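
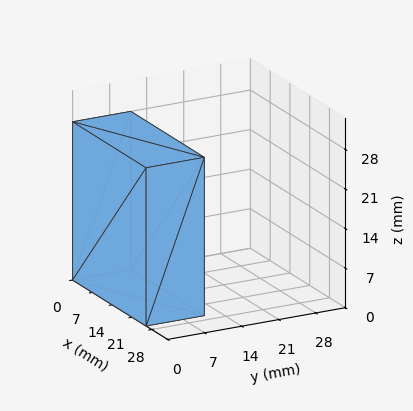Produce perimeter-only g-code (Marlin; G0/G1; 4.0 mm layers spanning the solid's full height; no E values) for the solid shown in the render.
Reading the render: the shape is a rectangular box, roughly 26 × 11 mm footprint and 28 mm tall (dimensions read to the nearest mm from the axis ticks). For the g-code, the solid's height is divided into equal slices at the stated Δz and each level perimeter traced with G1 moves after a G0 lift.

; perimeter-only toolpath
G21 ; units = mm
G90 ; absolute positioning
G28 ; home
; layer 1
G0 Z4.0
G0 X0.0 Y0.0
G1 X26.0 Y0.0
G1 X26.0 Y11.0
G1 X0.0 Y11.0
G1 X0.0 Y0.0
; layer 2
G0 Z8.0
G0 X0.0 Y0.0
G1 X26.0 Y0.0
G1 X26.0 Y11.0
G1 X0.0 Y11.0
G1 X0.0 Y0.0
; layer 3
G0 Z12.0
G0 X0.0 Y0.0
G1 X26.0 Y0.0
G1 X26.0 Y11.0
G1 X0.0 Y11.0
G1 X0.0 Y0.0
; layer 4
G0 Z16.0
G0 X0.0 Y0.0
G1 X26.0 Y0.0
G1 X26.0 Y11.0
G1 X0.0 Y11.0
G1 X0.0 Y0.0
; layer 5
G0 Z20.0
G0 X0.0 Y0.0
G1 X26.0 Y0.0
G1 X26.0 Y11.0
G1 X0.0 Y11.0
G1 X0.0 Y0.0
; layer 6
G0 Z24.0
G0 X0.0 Y0.0
G1 X26.0 Y0.0
G1 X26.0 Y11.0
G1 X0.0 Y11.0
G1 X0.0 Y0.0
; layer 7
G0 Z28.0
G0 X0.0 Y0.0
G1 X26.0 Y0.0
G1 X26.0 Y11.0
G1 X0.0 Y11.0
G1 X0.0 Y0.0
M2 ; end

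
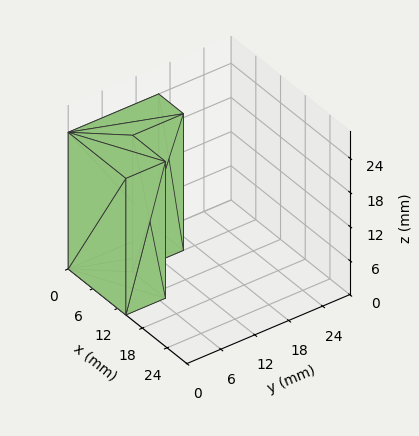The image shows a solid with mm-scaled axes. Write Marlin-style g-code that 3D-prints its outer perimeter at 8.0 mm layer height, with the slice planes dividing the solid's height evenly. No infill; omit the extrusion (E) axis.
Reading the render: the shape is an L-shaped prism: outer 14 × 16 mm, arm thicknesses ≈ 7 mm (horizontal) and 6 mm (vertical), extruded 24 mm in z (dimensions read to the nearest mm from the axis ticks). For the g-code, the solid's height is divided into equal slices at the stated Δz and each level perimeter traced with G1 moves after a G0 lift.

; perimeter-only toolpath
G21 ; units = mm
G90 ; absolute positioning
G28 ; home
; layer 1
G0 Z8.0
G0 X0.0 Y0.0
G1 X14.0 Y0.0
G1 X14.0 Y7.0
G1 X6.0 Y7.0
G1 X6.0 Y16.0
G1 X0.0 Y16.0
G1 X0.0 Y0.0
; layer 2
G0 Z16.0
G0 X0.0 Y0.0
G1 X14.0 Y0.0
G1 X14.0 Y7.0
G1 X6.0 Y7.0
G1 X6.0 Y16.0
G1 X0.0 Y16.0
G1 X0.0 Y0.0
; layer 3
G0 Z24.0
G0 X0.0 Y0.0
G1 X14.0 Y0.0
G1 X14.0 Y7.0
G1 X6.0 Y7.0
G1 X6.0 Y16.0
G1 X0.0 Y16.0
G1 X0.0 Y0.0
M2 ; end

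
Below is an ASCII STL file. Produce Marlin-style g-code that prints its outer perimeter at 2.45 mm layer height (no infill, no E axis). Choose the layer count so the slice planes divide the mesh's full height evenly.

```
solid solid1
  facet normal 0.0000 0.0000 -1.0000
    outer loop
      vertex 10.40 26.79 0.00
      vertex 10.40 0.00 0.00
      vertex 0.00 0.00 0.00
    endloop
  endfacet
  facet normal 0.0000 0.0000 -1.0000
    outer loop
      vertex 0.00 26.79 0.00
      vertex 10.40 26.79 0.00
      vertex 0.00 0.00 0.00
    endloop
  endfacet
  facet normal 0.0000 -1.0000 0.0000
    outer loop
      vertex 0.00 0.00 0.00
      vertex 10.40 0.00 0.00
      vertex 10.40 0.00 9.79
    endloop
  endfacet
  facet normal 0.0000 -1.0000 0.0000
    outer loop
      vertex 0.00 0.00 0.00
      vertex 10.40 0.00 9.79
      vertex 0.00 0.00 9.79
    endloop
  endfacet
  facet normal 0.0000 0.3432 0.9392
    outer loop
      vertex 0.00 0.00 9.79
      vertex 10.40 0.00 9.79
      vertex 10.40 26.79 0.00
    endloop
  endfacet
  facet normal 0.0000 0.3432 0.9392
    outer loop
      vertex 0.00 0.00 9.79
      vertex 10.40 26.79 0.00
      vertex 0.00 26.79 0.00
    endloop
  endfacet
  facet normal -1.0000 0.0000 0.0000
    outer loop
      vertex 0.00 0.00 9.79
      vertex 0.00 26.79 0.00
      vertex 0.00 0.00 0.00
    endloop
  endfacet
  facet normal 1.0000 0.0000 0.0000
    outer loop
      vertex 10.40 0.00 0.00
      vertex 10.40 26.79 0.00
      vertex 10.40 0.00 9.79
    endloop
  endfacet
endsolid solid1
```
; perimeter-only toolpath
G21 ; units = mm
G90 ; absolute positioning
G28 ; home
; layer 1
G0 Z2.45
G0 X0.00 Y0.00
G1 X10.40 Y0.00
G1 X10.40 Y20.09
G1 X0.00 Y20.09
G1 X0.00 Y0.00
; layer 2
G0 Z4.89
G0 X0.00 Y0.00
G1 X10.40 Y0.00
G1 X10.40 Y13.39
G1 X0.00 Y13.39
G1 X0.00 Y0.00
; layer 3
G0 Z7.34
G0 X0.00 Y0.00
G1 X10.40 Y0.00
G1 X10.40 Y6.70
G1 X0.00 Y6.70
G1 X0.00 Y0.00
M2 ; end

The solid is a wedge (ramp): 10.4 × 26.8 mm base, rising to 9.79 mm along the y=0 edge and sloping linearly to z=0 at y=26.8. Slicing at Δz = 2.45 mm — 4 equal slices spanning the solid's height, so layer i sits at z = i·h/4 — gives 3 non-empty perimeters. Each is a 4-segment closed polygon; G0 lifts to the layer z and rapids to the start vertex, then G1 traces the edges. The cross-section shrinks linearly with z (the slice at the apex is degenerate and omitted).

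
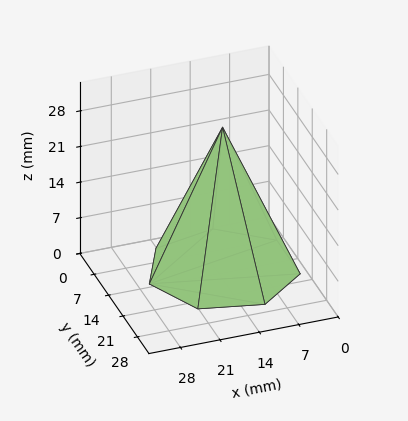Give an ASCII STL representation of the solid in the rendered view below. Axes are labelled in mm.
Reading the render: the shape is a regular 7-sided pyramid, base circumscribed radius ≈ 13 mm, apex at z ≈ 28 mm (dimensions read to the nearest mm from the axis ticks). For the STL, each face is triangulated and given an outward normal.

solid part
  facet normal 0.0000 0.0000 -1.0000
    outer loop
      vertex 10.107 25.674 0.000
      vertex 21.105 23.164 0.000
      vertex 26.000 13.000 0.000
    endloop
  endfacet
  facet normal 0.0000 0.0000 -1.0000
    outer loop
      vertex 1.287 18.640 0.000
      vertex 10.107 25.674 0.000
      vertex 26.000 13.000 0.000
    endloop
  endfacet
  facet normal 0.0000 0.0000 -1.0000
    outer loop
      vertex 1.287 7.360 0.000
      vertex 1.287 18.640 0.000
      vertex 26.000 13.000 0.000
    endloop
  endfacet
  facet normal 0.0000 0.0000 -1.0000
    outer loop
      vertex 10.107 0.326 0.000
      vertex 1.287 7.360 0.000
      vertex 26.000 13.000 0.000
    endloop
  endfacet
  facet normal 0.0000 0.0000 -1.0000
    outer loop
      vertex 21.105 2.836 0.000
      vertex 10.107 0.326 0.000
      vertex 26.000 13.000 0.000
    endloop
  endfacet
  facet normal 0.8312 0.4003 0.3859
    outer loop
      vertex 26.000 13.000 0.000
      vertex 21.105 23.164 0.000
      vertex 13.000 13.000 28.000
    endloop
  endfacet
  facet normal 0.2053 0.8994 0.3859
    outer loop
      vertex 21.105 23.164 0.000
      vertex 10.107 25.674 0.000
      vertex 13.000 13.000 28.000
    endloop
  endfacet
  facet normal -0.5752 0.7213 0.3859
    outer loop
      vertex 10.107 25.674 0.000
      vertex 1.287 18.640 0.000
      vertex 13.000 13.000 28.000
    endloop
  endfacet
  facet normal -0.9225 0.0000 0.3859
    outer loop
      vertex 1.287 18.640 0.000
      vertex 1.287 7.360 0.000
      vertex 13.000 13.000 28.000
    endloop
  endfacet
  facet normal -0.5752 -0.7213 0.3859
    outer loop
      vertex 1.287 7.360 0.000
      vertex 10.107 0.326 0.000
      vertex 13.000 13.000 28.000
    endloop
  endfacet
  facet normal 0.2053 -0.8994 0.3859
    outer loop
      vertex 10.107 0.326 0.000
      vertex 21.105 2.836 0.000
      vertex 13.000 13.000 28.000
    endloop
  endfacet
  facet normal 0.8312 -0.4003 0.3859
    outer loop
      vertex 21.105 2.836 0.000
      vertex 26.000 13.000 0.000
      vertex 13.000 13.000 28.000
    endloop
  endfacet
endsolid part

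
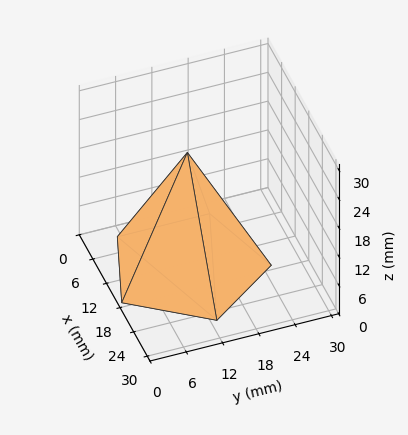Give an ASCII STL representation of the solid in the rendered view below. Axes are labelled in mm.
Reading the render: the shape is a regular 5-sided pyramid, base circumscribed radius ≈ 13 mm, apex at z ≈ 24 mm (dimensions read to the nearest mm from the axis ticks). For the STL, each face is triangulated and given an outward normal.

solid part
  facet normal 0.0000 0.0000 -1.0000
    outer loop
      vertex 2.48 20.64 0.00
      vertex 17.02 25.36 0.00
      vertex 26.00 13.00 0.00
    endloop
  endfacet
  facet normal 0.0000 0.0000 -1.0000
    outer loop
      vertex 2.48 5.36 0.00
      vertex 2.48 20.64 0.00
      vertex 26.00 13.00 0.00
    endloop
  endfacet
  facet normal 0.0000 0.0000 -1.0000
    outer loop
      vertex 17.02 0.64 0.00
      vertex 2.48 5.36 0.00
      vertex 26.00 13.00 0.00
    endloop
  endfacet
  facet normal 0.7410 0.5384 0.4014
    outer loop
      vertex 26.00 13.00 0.00
      vertex 17.02 25.36 0.00
      vertex 13.00 13.00 24.00
    endloop
  endfacet
  facet normal -0.2828 0.8712 0.4013
    outer loop
      vertex 17.02 25.36 0.00
      vertex 2.48 20.64 0.00
      vertex 13.00 13.00 24.00
    endloop
  endfacet
  facet normal -0.9159 0.0000 0.4015
    outer loop
      vertex 2.48 20.64 0.00
      vertex 2.48 5.36 0.00
      vertex 13.00 13.00 24.00
    endloop
  endfacet
  facet normal -0.2828 -0.8712 0.4013
    outer loop
      vertex 2.48 5.36 0.00
      vertex 17.02 0.64 0.00
      vertex 13.00 13.00 24.00
    endloop
  endfacet
  facet normal 0.7410 -0.5384 0.4014
    outer loop
      vertex 17.02 0.64 0.00
      vertex 26.00 13.00 0.00
      vertex 13.00 13.00 24.00
    endloop
  endfacet
endsolid part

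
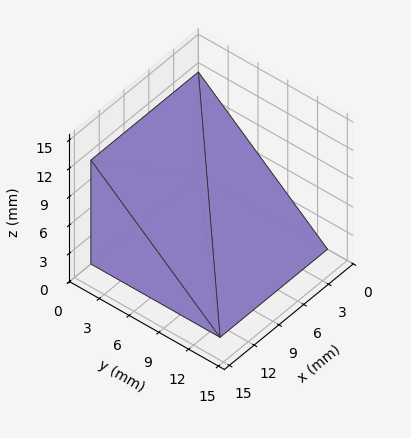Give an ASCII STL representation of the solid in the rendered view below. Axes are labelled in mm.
Reading the render: the shape is a wedge (ramp): 13 × 13 mm base, rising to 11 mm along the y=0 edge and sloping linearly to z=0 at y=13 (dimensions read to the nearest mm from the axis ticks). For the STL, each face is triangulated and given an outward normal.

solid part
  facet normal 0.0000 0.0000 -1.0000
    outer loop
      vertex 13.000 13.000 0.000
      vertex 13.000 0.000 0.000
      vertex 0.000 0.000 0.000
    endloop
  endfacet
  facet normal 0.0000 0.0000 -1.0000
    outer loop
      vertex 0.000 13.000 0.000
      vertex 13.000 13.000 0.000
      vertex 0.000 0.000 0.000
    endloop
  endfacet
  facet normal 0.0000 -1.0000 0.0000
    outer loop
      vertex 0.000 0.000 0.000
      vertex 13.000 0.000 0.000
      vertex 13.000 0.000 11.000
    endloop
  endfacet
  facet normal 0.0000 -1.0000 0.0000
    outer loop
      vertex 0.000 0.000 0.000
      vertex 13.000 0.000 11.000
      vertex 0.000 0.000 11.000
    endloop
  endfacet
  facet normal 0.0000 0.6459 0.7634
    outer loop
      vertex 0.000 0.000 11.000
      vertex 13.000 0.000 11.000
      vertex 13.000 13.000 0.000
    endloop
  endfacet
  facet normal 0.0000 0.6459 0.7634
    outer loop
      vertex 0.000 0.000 11.000
      vertex 13.000 13.000 0.000
      vertex 0.000 13.000 0.000
    endloop
  endfacet
  facet normal -1.0000 0.0000 0.0000
    outer loop
      vertex 0.000 0.000 11.000
      vertex 0.000 13.000 0.000
      vertex 0.000 0.000 0.000
    endloop
  endfacet
  facet normal 1.0000 0.0000 0.0000
    outer loop
      vertex 13.000 0.000 0.000
      vertex 13.000 13.000 0.000
      vertex 13.000 0.000 11.000
    endloop
  endfacet
endsolid part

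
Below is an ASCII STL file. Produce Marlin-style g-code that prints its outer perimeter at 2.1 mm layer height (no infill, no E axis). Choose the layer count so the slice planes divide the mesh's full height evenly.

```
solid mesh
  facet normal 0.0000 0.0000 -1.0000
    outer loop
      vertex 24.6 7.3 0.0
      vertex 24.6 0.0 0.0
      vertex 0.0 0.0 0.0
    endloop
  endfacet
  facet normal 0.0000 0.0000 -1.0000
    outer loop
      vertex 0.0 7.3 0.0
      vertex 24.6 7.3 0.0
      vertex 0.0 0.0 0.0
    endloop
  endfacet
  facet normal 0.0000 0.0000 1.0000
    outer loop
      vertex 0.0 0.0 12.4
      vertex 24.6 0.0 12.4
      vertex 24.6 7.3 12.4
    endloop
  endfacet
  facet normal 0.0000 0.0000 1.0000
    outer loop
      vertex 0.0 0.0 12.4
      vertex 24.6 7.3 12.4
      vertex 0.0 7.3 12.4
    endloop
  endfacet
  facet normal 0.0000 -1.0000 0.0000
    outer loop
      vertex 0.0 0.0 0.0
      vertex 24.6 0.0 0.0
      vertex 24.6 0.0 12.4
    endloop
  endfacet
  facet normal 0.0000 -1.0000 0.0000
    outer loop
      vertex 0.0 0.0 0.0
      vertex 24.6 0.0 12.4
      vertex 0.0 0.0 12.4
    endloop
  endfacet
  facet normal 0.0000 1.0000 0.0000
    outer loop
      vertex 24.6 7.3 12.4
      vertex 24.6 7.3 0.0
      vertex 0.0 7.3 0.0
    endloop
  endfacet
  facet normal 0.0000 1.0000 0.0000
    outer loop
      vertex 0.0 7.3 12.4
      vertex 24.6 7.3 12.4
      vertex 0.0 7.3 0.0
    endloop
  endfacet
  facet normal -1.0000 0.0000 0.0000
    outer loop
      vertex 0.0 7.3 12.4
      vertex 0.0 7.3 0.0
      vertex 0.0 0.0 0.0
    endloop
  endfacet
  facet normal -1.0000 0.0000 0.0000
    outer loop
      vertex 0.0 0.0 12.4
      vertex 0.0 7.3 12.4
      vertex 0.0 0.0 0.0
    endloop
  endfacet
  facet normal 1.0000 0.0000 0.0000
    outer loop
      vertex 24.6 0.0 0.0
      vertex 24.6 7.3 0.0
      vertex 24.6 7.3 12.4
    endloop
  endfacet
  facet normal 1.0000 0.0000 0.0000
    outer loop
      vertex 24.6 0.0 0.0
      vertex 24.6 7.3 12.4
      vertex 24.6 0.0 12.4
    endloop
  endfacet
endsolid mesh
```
; perimeter-only toolpath
G21 ; units = mm
G90 ; absolute positioning
G28 ; home
; layer 1
G0 Z2.1
G0 X0.0 Y0.0
G1 X24.6 Y0.0
G1 X24.6 Y7.3
G1 X0.0 Y7.3
G1 X0.0 Y0.0
; layer 2
G0 Z4.1
G0 X0.0 Y0.0
G1 X24.6 Y0.0
G1 X24.6 Y7.3
G1 X0.0 Y7.3
G1 X0.0 Y0.0
; layer 3
G0 Z6.2
G0 X0.0 Y0.0
G1 X24.6 Y0.0
G1 X24.6 Y7.3
G1 X0.0 Y7.3
G1 X0.0 Y0.0
; layer 4
G0 Z8.3
G0 X0.0 Y0.0
G1 X24.6 Y0.0
G1 X24.6 Y7.3
G1 X0.0 Y7.3
G1 X0.0 Y0.0
; layer 5
G0 Z10.3
G0 X0.0 Y0.0
G1 X24.6 Y0.0
G1 X24.6 Y7.3
G1 X0.0 Y7.3
G1 X0.0 Y0.0
; layer 6
G0 Z12.4
G0 X0.0 Y0.0
G1 X24.6 Y0.0
G1 X24.6 Y7.3
G1 X0.0 Y7.3
G1 X0.0 Y0.0
M2 ; end

The solid is a rectangular box, roughly 24.6 × 7.3 mm footprint and 12.4 mm tall. Slicing at Δz = 2.1 mm — 6 equal slices spanning the solid's height, so layer i sits at z = i·h/6 — gives 6 non-empty perimeters. Each is a 4-segment closed polygon; G0 lifts to the layer z and rapids to the start vertex, then G1 traces the edges.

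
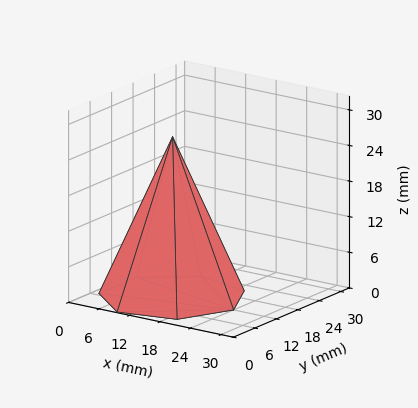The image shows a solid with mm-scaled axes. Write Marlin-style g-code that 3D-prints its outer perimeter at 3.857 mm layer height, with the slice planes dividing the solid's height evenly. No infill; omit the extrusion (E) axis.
Reading the render: the shape is a regular 7-sided pyramid, base circumscribed radius ≈ 12 mm, apex at z ≈ 27 mm (dimensions read to the nearest mm from the axis ticks). For the g-code, the solid's height is divided into equal slices at the stated Δz and each level perimeter traced with G1 moves after a G0 lift.

; perimeter-only toolpath
G21 ; units = mm
G90 ; absolute positioning
G28 ; home
; layer 1
G0 Z3.857
G0 X22.286 Y12.000
G1 X18.413 Y20.042
G1 X9.711 Y22.028
G1 X2.733 Y16.463
G1 X2.733 Y7.537
G1 X9.711 Y1.972
G1 X18.413 Y3.958
G1 X22.286 Y12.000
; layer 2
G0 Z7.714
G0 X20.571 Y12.000
G1 X17.344 Y18.701
G1 X10.093 Y20.356
G1 X4.277 Y15.719
G1 X4.277 Y8.281
G1 X10.093 Y3.644
G1 X17.344 Y5.299
G1 X20.571 Y12.000
; layer 3
G0 Z11.571
G0 X18.857 Y12.000
G1 X16.275 Y17.361
G1 X10.474 Y18.685
G1 X5.822 Y14.975
G1 X5.822 Y9.025
G1 X10.474 Y5.315
G1 X16.275 Y6.639
G1 X18.857 Y12.000
; layer 4
G0 Z15.429
G0 X17.143 Y12.000
G1 X15.207 Y16.021
G1 X10.856 Y17.014
G1 X7.366 Y14.232
G1 X7.366 Y9.768
G1 X10.856 Y6.986
G1 X15.207 Y7.979
G1 X17.143 Y12.000
; layer 5
G0 Z19.286
G0 X15.429 Y12.000
G1 X14.138 Y14.681
G1 X11.237 Y15.343
G1 X8.911 Y13.488
G1 X8.911 Y10.512
G1 X11.237 Y8.657
G1 X14.138 Y9.319
G1 X15.429 Y12.000
; layer 6
G0 Z23.143
G0 X13.714 Y12.000
G1 X13.069 Y13.340
G1 X11.619 Y13.671
G1 X10.455 Y12.744
G1 X10.455 Y11.256
G1 X11.619 Y10.329
G1 X13.069 Y10.660
G1 X13.714 Y12.000
M2 ; end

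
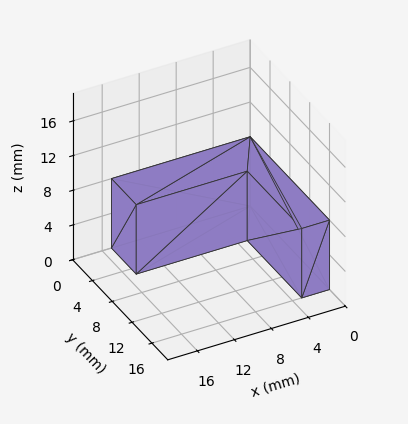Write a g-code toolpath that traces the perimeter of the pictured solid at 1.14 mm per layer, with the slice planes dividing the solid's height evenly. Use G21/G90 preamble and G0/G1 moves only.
Reading the render: the shape is an L-shaped prism: outer 15 × 16 mm, arm thicknesses ≈ 5 mm (horizontal) and 3 mm (vertical), extruded 8 mm in z (dimensions read to the nearest mm from the axis ticks). For the g-code, the solid's height is divided into equal slices at the stated Δz and each level perimeter traced with G1 moves after a G0 lift.

; perimeter-only toolpath
G21 ; units = mm
G90 ; absolute positioning
G28 ; home
; layer 1
G0 Z1.14
G0 X0.00 Y0.00
G1 X15.00 Y0.00
G1 X15.00 Y5.00
G1 X3.00 Y5.00
G1 X3.00 Y16.00
G1 X0.00 Y16.00
G1 X0.00 Y0.00
; layer 2
G0 Z2.29
G0 X0.00 Y0.00
G1 X15.00 Y0.00
G1 X15.00 Y5.00
G1 X3.00 Y5.00
G1 X3.00 Y16.00
G1 X0.00 Y16.00
G1 X0.00 Y0.00
; layer 3
G0 Z3.43
G0 X0.00 Y0.00
G1 X15.00 Y0.00
G1 X15.00 Y5.00
G1 X3.00 Y5.00
G1 X3.00 Y16.00
G1 X0.00 Y16.00
G1 X0.00 Y0.00
; layer 4
G0 Z4.57
G0 X0.00 Y0.00
G1 X15.00 Y0.00
G1 X15.00 Y5.00
G1 X3.00 Y5.00
G1 X3.00 Y16.00
G1 X0.00 Y16.00
G1 X0.00 Y0.00
; layer 5
G0 Z5.71
G0 X0.00 Y0.00
G1 X15.00 Y0.00
G1 X15.00 Y5.00
G1 X3.00 Y5.00
G1 X3.00 Y16.00
G1 X0.00 Y16.00
G1 X0.00 Y0.00
; layer 6
G0 Z6.86
G0 X0.00 Y0.00
G1 X15.00 Y0.00
G1 X15.00 Y5.00
G1 X3.00 Y5.00
G1 X3.00 Y16.00
G1 X0.00 Y16.00
G1 X0.00 Y0.00
; layer 7
G0 Z8.00
G0 X0.00 Y0.00
G1 X15.00 Y0.00
G1 X15.00 Y5.00
G1 X3.00 Y5.00
G1 X3.00 Y16.00
G1 X0.00 Y16.00
G1 X0.00 Y0.00
M2 ; end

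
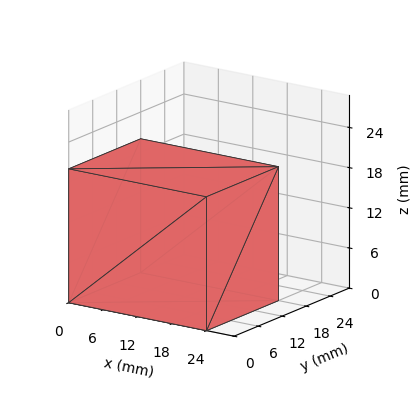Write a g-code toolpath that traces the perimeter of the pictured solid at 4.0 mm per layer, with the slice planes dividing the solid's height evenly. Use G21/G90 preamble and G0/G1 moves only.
Reading the render: the shape is a rectangular box, roughly 24 × 18 mm footprint and 20 mm tall (dimensions read to the nearest mm from the axis ticks). For the g-code, the solid's height is divided into equal slices at the stated Δz and each level perimeter traced with G1 moves after a G0 lift.

; perimeter-only toolpath
G21 ; units = mm
G90 ; absolute positioning
G28 ; home
; layer 1
G0 Z4.0
G0 X0.0 Y0.0
G1 X24.0 Y0.0
G1 X24.0 Y18.0
G1 X0.0 Y18.0
G1 X0.0 Y0.0
; layer 2
G0 Z8.0
G0 X0.0 Y0.0
G1 X24.0 Y0.0
G1 X24.0 Y18.0
G1 X0.0 Y18.0
G1 X0.0 Y0.0
; layer 3
G0 Z12.0
G0 X0.0 Y0.0
G1 X24.0 Y0.0
G1 X24.0 Y18.0
G1 X0.0 Y18.0
G1 X0.0 Y0.0
; layer 4
G0 Z16.0
G0 X0.0 Y0.0
G1 X24.0 Y0.0
G1 X24.0 Y18.0
G1 X0.0 Y18.0
G1 X0.0 Y0.0
; layer 5
G0 Z20.0
G0 X0.0 Y0.0
G1 X24.0 Y0.0
G1 X24.0 Y18.0
G1 X0.0 Y18.0
G1 X0.0 Y0.0
M2 ; end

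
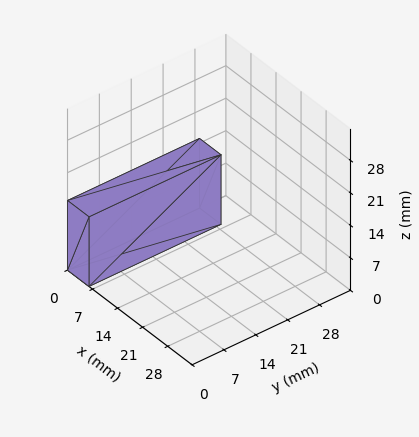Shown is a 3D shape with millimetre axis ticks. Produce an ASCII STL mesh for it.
Reading the render: the shape is a rectangular box, roughly 6 × 29 mm footprint and 15 mm tall (dimensions read to the nearest mm from the axis ticks). For the STL, each face is triangulated and given an outward normal.

solid part
  facet normal 0.0000 0.0000 -1.0000
    outer loop
      vertex 6.0 29.0 0.0
      vertex 6.0 0.0 0.0
      vertex 0.0 0.0 0.0
    endloop
  endfacet
  facet normal 0.0000 0.0000 -1.0000
    outer loop
      vertex 0.0 29.0 0.0
      vertex 6.0 29.0 0.0
      vertex 0.0 0.0 0.0
    endloop
  endfacet
  facet normal 0.0000 0.0000 1.0000
    outer loop
      vertex 0.0 0.0 15.0
      vertex 6.0 0.0 15.0
      vertex 6.0 29.0 15.0
    endloop
  endfacet
  facet normal 0.0000 0.0000 1.0000
    outer loop
      vertex 0.0 0.0 15.0
      vertex 6.0 29.0 15.0
      vertex 0.0 29.0 15.0
    endloop
  endfacet
  facet normal 0.0000 -1.0000 0.0000
    outer loop
      vertex 0.0 0.0 0.0
      vertex 6.0 0.0 0.0
      vertex 6.0 0.0 15.0
    endloop
  endfacet
  facet normal 0.0000 -1.0000 0.0000
    outer loop
      vertex 0.0 0.0 0.0
      vertex 6.0 0.0 15.0
      vertex 0.0 0.0 15.0
    endloop
  endfacet
  facet normal 0.0000 1.0000 0.0000
    outer loop
      vertex 6.0 29.0 15.0
      vertex 6.0 29.0 0.0
      vertex 0.0 29.0 0.0
    endloop
  endfacet
  facet normal 0.0000 1.0000 0.0000
    outer loop
      vertex 0.0 29.0 15.0
      vertex 6.0 29.0 15.0
      vertex 0.0 29.0 0.0
    endloop
  endfacet
  facet normal -1.0000 0.0000 0.0000
    outer loop
      vertex 0.0 29.0 15.0
      vertex 0.0 29.0 0.0
      vertex 0.0 0.0 0.0
    endloop
  endfacet
  facet normal -1.0000 0.0000 0.0000
    outer loop
      vertex 0.0 0.0 15.0
      vertex 0.0 29.0 15.0
      vertex 0.0 0.0 0.0
    endloop
  endfacet
  facet normal 1.0000 0.0000 0.0000
    outer loop
      vertex 6.0 0.0 0.0
      vertex 6.0 29.0 0.0
      vertex 6.0 29.0 15.0
    endloop
  endfacet
  facet normal 1.0000 0.0000 0.0000
    outer loop
      vertex 6.0 0.0 0.0
      vertex 6.0 29.0 15.0
      vertex 6.0 0.0 15.0
    endloop
  endfacet
endsolid part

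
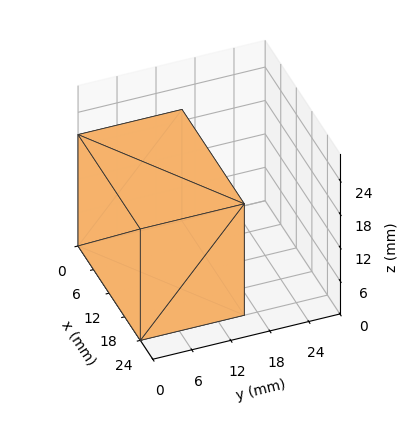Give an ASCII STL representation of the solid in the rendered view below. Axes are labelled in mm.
Reading the render: the shape is a rectangular box, roughly 24 × 16 mm footprint and 20 mm tall (dimensions read to the nearest mm from the axis ticks). For the STL, each face is triangulated and given an outward normal.

solid part
  facet normal 0.0000 0.0000 -1.0000
    outer loop
      vertex 24.00 16.00 0.00
      vertex 24.00 0.00 0.00
      vertex 0.00 0.00 0.00
    endloop
  endfacet
  facet normal 0.0000 0.0000 -1.0000
    outer loop
      vertex 0.00 16.00 0.00
      vertex 24.00 16.00 0.00
      vertex 0.00 0.00 0.00
    endloop
  endfacet
  facet normal 0.0000 0.0000 1.0000
    outer loop
      vertex 0.00 0.00 20.00
      vertex 24.00 0.00 20.00
      vertex 24.00 16.00 20.00
    endloop
  endfacet
  facet normal 0.0000 0.0000 1.0000
    outer loop
      vertex 0.00 0.00 20.00
      vertex 24.00 16.00 20.00
      vertex 0.00 16.00 20.00
    endloop
  endfacet
  facet normal 0.0000 -1.0000 0.0000
    outer loop
      vertex 0.00 0.00 0.00
      vertex 24.00 0.00 0.00
      vertex 24.00 0.00 20.00
    endloop
  endfacet
  facet normal 0.0000 -1.0000 0.0000
    outer loop
      vertex 0.00 0.00 0.00
      vertex 24.00 0.00 20.00
      vertex 0.00 0.00 20.00
    endloop
  endfacet
  facet normal 0.0000 1.0000 0.0000
    outer loop
      vertex 24.00 16.00 20.00
      vertex 24.00 16.00 0.00
      vertex 0.00 16.00 0.00
    endloop
  endfacet
  facet normal 0.0000 1.0000 0.0000
    outer loop
      vertex 0.00 16.00 20.00
      vertex 24.00 16.00 20.00
      vertex 0.00 16.00 0.00
    endloop
  endfacet
  facet normal -1.0000 0.0000 0.0000
    outer loop
      vertex 0.00 16.00 20.00
      vertex 0.00 16.00 0.00
      vertex 0.00 0.00 0.00
    endloop
  endfacet
  facet normal -1.0000 0.0000 0.0000
    outer loop
      vertex 0.00 0.00 20.00
      vertex 0.00 16.00 20.00
      vertex 0.00 0.00 0.00
    endloop
  endfacet
  facet normal 1.0000 0.0000 0.0000
    outer loop
      vertex 24.00 0.00 0.00
      vertex 24.00 16.00 0.00
      vertex 24.00 16.00 20.00
    endloop
  endfacet
  facet normal 1.0000 0.0000 0.0000
    outer loop
      vertex 24.00 0.00 0.00
      vertex 24.00 16.00 20.00
      vertex 24.00 0.00 20.00
    endloop
  endfacet
endsolid part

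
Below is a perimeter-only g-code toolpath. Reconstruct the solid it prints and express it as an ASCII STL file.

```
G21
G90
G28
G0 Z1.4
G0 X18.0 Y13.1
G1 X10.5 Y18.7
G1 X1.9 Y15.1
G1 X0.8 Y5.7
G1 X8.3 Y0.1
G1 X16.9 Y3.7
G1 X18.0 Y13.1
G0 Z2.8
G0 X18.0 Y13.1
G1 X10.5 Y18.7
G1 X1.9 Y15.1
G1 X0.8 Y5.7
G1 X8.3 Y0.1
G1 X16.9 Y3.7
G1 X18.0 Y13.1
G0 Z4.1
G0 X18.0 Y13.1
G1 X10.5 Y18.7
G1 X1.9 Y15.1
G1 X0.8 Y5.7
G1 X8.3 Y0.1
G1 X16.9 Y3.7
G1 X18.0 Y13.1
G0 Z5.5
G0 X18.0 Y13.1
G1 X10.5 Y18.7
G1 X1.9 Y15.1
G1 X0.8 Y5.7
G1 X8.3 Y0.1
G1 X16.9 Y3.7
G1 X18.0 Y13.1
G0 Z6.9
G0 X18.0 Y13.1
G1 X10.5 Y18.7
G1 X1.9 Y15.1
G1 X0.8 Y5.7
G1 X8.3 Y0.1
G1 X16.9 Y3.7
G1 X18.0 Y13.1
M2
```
solid part
  facet normal 0.0000 0.0000 -1.0000
    outer loop
      vertex 1.9 15.1 0.0
      vertex 10.5 18.7 0.0
      vertex 18.0 13.1 0.0
    endloop
  endfacet
  facet normal 0.0000 0.0000 -1.0000
    outer loop
      vertex 0.8 5.7 0.0
      vertex 1.9 15.1 0.0
      vertex 18.0 13.1 0.0
    endloop
  endfacet
  facet normal 0.0000 0.0000 -1.0000
    outer loop
      vertex 8.3 0.1 0.0
      vertex 0.8 5.7 0.0
      vertex 18.0 13.1 0.0
    endloop
  endfacet
  facet normal 0.0000 0.0000 -1.0000
    outer loop
      vertex 16.9 3.7 0.0
      vertex 8.3 0.1 0.0
      vertex 18.0 13.1 0.0
    endloop
  endfacet
  facet normal 0.0000 0.0000 1.0000
    outer loop
      vertex 18.0 13.1 6.9
      vertex 10.5 18.7 6.9
      vertex 1.9 15.1 6.9
    endloop
  endfacet
  facet normal 0.0000 0.0000 1.0000
    outer loop
      vertex 18.0 13.1 6.9
      vertex 1.9 15.1 6.9
      vertex 0.8 5.7 6.9
    endloop
  endfacet
  facet normal 0.0000 0.0000 1.0000
    outer loop
      vertex 18.0 13.1 6.9
      vertex 0.8 5.7 6.9
      vertex 8.3 0.1 6.9
    endloop
  endfacet
  facet normal 0.0000 0.0000 1.0000
    outer loop
      vertex 18.0 13.1 6.9
      vertex 8.3 0.1 6.9
      vertex 16.9 3.7 6.9
    endloop
  endfacet
  facet normal 0.5983 0.8013 0.0000
    outer loop
      vertex 18.0 13.1 0.0
      vertex 10.5 18.7 0.0
      vertex 10.5 18.7 6.9
    endloop
  endfacet
  facet normal 0.5983 0.8013 0.0000
    outer loop
      vertex 18.0 13.1 0.0
      vertex 10.5 18.7 6.9
      vertex 18.0 13.1 6.9
    endloop
  endfacet
  facet normal -0.3861 0.9224 0.0000
    outer loop
      vertex 10.5 18.7 0.0
      vertex 1.9 15.1 0.0
      vertex 1.9 15.1 6.9
    endloop
  endfacet
  facet normal -0.3861 0.9224 0.0000
    outer loop
      vertex 10.5 18.7 0.0
      vertex 1.9 15.1 6.9
      vertex 10.5 18.7 6.9
    endloop
  endfacet
  facet normal -0.9932 0.1162 0.0000
    outer loop
      vertex 1.9 15.1 0.0
      vertex 0.8 5.7 0.0
      vertex 0.8 5.7 6.9
    endloop
  endfacet
  facet normal -0.9932 0.1162 0.0000
    outer loop
      vertex 1.9 15.1 0.0
      vertex 0.8 5.7 6.9
      vertex 1.9 15.1 6.9
    endloop
  endfacet
  facet normal -0.5983 -0.8013 0.0000
    outer loop
      vertex 0.8 5.7 0.0
      vertex 8.3 0.1 0.0
      vertex 8.3 0.1 6.9
    endloop
  endfacet
  facet normal -0.5983 -0.8013 0.0000
    outer loop
      vertex 0.8 5.7 0.0
      vertex 8.3 0.1 6.9
      vertex 0.8 5.7 6.9
    endloop
  endfacet
  facet normal 0.3861 -0.9224 0.0000
    outer loop
      vertex 8.3 0.1 0.0
      vertex 16.9 3.7 0.0
      vertex 16.9 3.7 6.9
    endloop
  endfacet
  facet normal 0.3861 -0.9224 0.0000
    outer loop
      vertex 8.3 0.1 0.0
      vertex 16.9 3.7 6.9
      vertex 8.3 0.1 6.9
    endloop
  endfacet
  facet normal 0.9932 -0.1162 0.0000
    outer loop
      vertex 16.9 3.7 0.0
      vertex 18.0 13.1 0.0
      vertex 18.0 13.1 6.9
    endloop
  endfacet
  facet normal 0.9932 -0.1162 0.0000
    outer loop
      vertex 16.9 3.7 0.0
      vertex 18.0 13.1 6.9
      vertex 16.9 3.7 6.9
    endloop
  endfacet
endsolid part

The G0 Z moves step by Δz≈1.4 mm. Every layer's G1 loop is the same polygon, so the solid is a straight extrusion of it from z=0 to z≈6.9. Closing with flat bottom and top caps and triangulating gives 20 facets — a regular 6-sided prism (a cylinder approximated with 6 flat sides), circumscribed radius ≈ 9.4 mm, height ≈ 6.9 mm.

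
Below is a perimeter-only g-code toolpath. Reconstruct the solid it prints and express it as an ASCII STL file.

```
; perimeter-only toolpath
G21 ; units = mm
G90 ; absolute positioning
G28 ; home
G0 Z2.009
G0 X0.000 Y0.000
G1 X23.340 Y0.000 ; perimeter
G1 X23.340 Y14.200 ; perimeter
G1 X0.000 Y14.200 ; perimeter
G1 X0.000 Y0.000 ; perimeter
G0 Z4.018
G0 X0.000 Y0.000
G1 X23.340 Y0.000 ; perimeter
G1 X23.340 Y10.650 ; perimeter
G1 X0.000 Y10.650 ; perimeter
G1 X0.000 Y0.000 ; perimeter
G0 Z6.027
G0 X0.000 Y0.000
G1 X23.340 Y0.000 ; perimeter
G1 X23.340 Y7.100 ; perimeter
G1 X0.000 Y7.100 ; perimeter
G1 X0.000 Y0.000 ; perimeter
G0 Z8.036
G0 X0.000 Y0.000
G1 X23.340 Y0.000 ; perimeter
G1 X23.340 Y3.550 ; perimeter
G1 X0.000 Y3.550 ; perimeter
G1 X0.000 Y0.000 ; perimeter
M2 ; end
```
solid part
  facet normal 0.0000 0.0000 -1.0000
    outer loop
      vertex 23.340 17.750 0.000
      vertex 23.340 0.000 0.000
      vertex 0.000 0.000 0.000
    endloop
  endfacet
  facet normal 0.0000 0.0000 -1.0000
    outer loop
      vertex 0.000 17.750 0.000
      vertex 23.340 17.750 0.000
      vertex 0.000 0.000 0.000
    endloop
  endfacet
  facet normal 0.0000 -1.0000 0.0000
    outer loop
      vertex 0.000 0.000 0.000
      vertex 23.340 0.000 0.000
      vertex 23.340 0.000 10.045
    endloop
  endfacet
  facet normal 0.0000 -1.0000 0.0000
    outer loop
      vertex 0.000 0.000 0.000
      vertex 23.340 0.000 10.045
      vertex 0.000 0.000 10.045
    endloop
  endfacet
  facet normal 0.0000 0.4925 0.8703
    outer loop
      vertex 0.000 0.000 10.045
      vertex 23.340 0.000 10.045
      vertex 23.340 17.750 0.000
    endloop
  endfacet
  facet normal 0.0000 0.4925 0.8703
    outer loop
      vertex 0.000 0.000 10.045
      vertex 23.340 17.750 0.000
      vertex 0.000 17.750 0.000
    endloop
  endfacet
  facet normal -1.0000 0.0000 0.0000
    outer loop
      vertex 0.000 0.000 10.045
      vertex 0.000 17.750 0.000
      vertex 0.000 0.000 0.000
    endloop
  endfacet
  facet normal 1.0000 0.0000 0.0000
    outer loop
      vertex 23.340 0.000 0.000
      vertex 23.340 17.750 0.000
      vertex 23.340 0.000 10.045
    endloop
  endfacet
endsolid part

The G0 Z moves step by Δz≈2.009 mm. The G1 loops shrink linearly with z, so the solid tapers from its base footprint up to z≈10. Closing with a flat bottom cap and the tapered top and triangulating gives 8 facets — a wedge (ramp): 23.3 × 17.8 mm base, rising to 10 mm along the y=0 edge and sloping linearly to z=0 at y=17.8.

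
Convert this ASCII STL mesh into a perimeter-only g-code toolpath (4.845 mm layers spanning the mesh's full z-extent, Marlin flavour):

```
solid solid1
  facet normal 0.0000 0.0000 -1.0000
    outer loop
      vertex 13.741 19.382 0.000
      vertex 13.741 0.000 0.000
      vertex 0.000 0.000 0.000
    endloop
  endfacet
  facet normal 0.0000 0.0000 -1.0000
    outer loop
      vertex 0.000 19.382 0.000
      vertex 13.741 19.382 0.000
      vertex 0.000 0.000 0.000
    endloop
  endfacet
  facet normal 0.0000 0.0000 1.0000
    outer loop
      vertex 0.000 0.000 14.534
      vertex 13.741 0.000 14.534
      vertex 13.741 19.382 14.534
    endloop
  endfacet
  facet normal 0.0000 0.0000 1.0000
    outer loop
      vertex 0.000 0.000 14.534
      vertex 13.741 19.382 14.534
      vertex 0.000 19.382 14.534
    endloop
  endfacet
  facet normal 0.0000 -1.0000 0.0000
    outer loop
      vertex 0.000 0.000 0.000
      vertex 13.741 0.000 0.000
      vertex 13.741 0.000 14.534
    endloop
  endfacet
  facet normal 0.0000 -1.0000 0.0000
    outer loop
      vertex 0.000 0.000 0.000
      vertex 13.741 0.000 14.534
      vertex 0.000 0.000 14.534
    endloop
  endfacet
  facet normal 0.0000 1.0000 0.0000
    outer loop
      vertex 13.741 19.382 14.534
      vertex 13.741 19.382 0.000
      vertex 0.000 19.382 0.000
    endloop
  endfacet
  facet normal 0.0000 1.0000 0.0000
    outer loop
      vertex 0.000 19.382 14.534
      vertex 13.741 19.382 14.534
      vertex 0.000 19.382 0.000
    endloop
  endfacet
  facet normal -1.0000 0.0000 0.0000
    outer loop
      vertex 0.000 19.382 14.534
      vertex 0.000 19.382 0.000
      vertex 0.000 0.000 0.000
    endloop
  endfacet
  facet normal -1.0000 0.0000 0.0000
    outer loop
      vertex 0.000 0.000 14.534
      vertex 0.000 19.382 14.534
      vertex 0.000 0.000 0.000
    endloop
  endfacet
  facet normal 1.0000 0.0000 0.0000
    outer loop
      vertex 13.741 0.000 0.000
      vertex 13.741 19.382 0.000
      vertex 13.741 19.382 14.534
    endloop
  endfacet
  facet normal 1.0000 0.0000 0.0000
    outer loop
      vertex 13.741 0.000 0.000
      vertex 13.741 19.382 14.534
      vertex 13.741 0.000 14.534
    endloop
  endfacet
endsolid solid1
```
; perimeter-only toolpath
G21 ; units = mm
G90 ; absolute positioning
G28 ; home
; layer 1
G0 Z4.845
G0 X0.000 Y0.000
G1 X13.741 Y0.000
G1 X13.741 Y19.382
G1 X0.000 Y19.382
G1 X0.000 Y0.000
; layer 2
G0 Z9.689
G0 X0.000 Y0.000
G1 X13.741 Y0.000
G1 X13.741 Y19.382
G1 X0.000 Y19.382
G1 X0.000 Y0.000
; layer 3
G0 Z14.534
G0 X0.000 Y0.000
G1 X13.741 Y0.000
G1 X13.741 Y19.382
G1 X0.000 Y19.382
G1 X0.000 Y0.000
M2 ; end

The solid is a rectangular box, roughly 13.7 × 19.4 mm footprint and 14.5 mm tall. Slicing at Δz = 4.845 mm — 3 equal slices spanning the solid's height, so layer i sits at z = i·h/3 — gives 3 non-empty perimeters. Each is a 4-segment closed polygon; G0 lifts to the layer z and rapids to the start vertex, then G1 traces the edges.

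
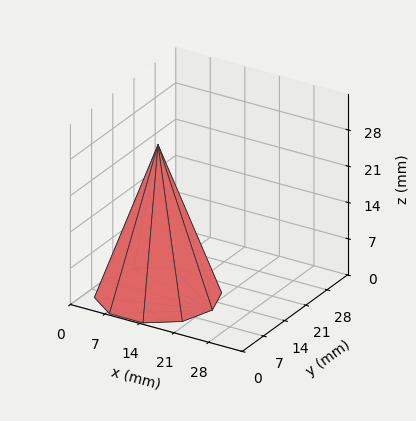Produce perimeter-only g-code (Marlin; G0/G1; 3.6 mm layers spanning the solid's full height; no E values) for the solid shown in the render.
Reading the render: the shape is a regular 10-sided pyramid, base circumscribed radius ≈ 11 mm, apex at z ≈ 29 mm (dimensions read to the nearest mm from the axis ticks). For the g-code, the solid's height is divided into equal slices at the stated Δz and each level perimeter traced with G1 moves after a G0 lift.

; perimeter-only toolpath
G21 ; units = mm
G90 ; absolute positioning
G28 ; home
; layer 1
G0 Z3.6
G0 X20.6 Y11.0
G1 X18.8 Y16.7
G1 X14.0 Y20.2
G1 X8.0 Y20.2
G1 X3.2 Y16.7
G1 X1.4 Y11.0
G1 X3.2 Y5.3
G1 X8.0 Y1.8
G1 X14.0 Y1.8
G1 X18.8 Y5.3
G1 X20.6 Y11.0
; layer 2
G0 Z7.2
G0 X19.2 Y11.0
G1 X17.7 Y15.9
G1 X13.6 Y18.9
G1 X8.4 Y18.9
G1 X4.3 Y15.9
G1 X2.8 Y11.0
G1 X4.3 Y6.1
G1 X8.4 Y3.1
G1 X13.6 Y3.1
G1 X17.7 Y6.1
G1 X19.2 Y11.0
; layer 3
G0 Z10.9
G0 X17.9 Y11.0
G1 X16.6 Y15.1
G1 X13.1 Y17.6
G1 X8.9 Y17.6
G1 X5.4 Y15.1
G1 X4.1 Y11.0
G1 X5.4 Y6.9
G1 X8.9 Y4.4
G1 X13.1 Y4.4
G1 X16.6 Y6.9
G1 X17.9 Y11.0
; layer 4
G0 Z14.5
G0 X16.5 Y11.0
G1 X15.4 Y14.2
G1 X12.7 Y16.2
G1 X9.3 Y16.2
G1 X6.5 Y14.2
G1 X5.5 Y11.0
G1 X6.5 Y7.8
G1 X9.3 Y5.8
G1 X12.7 Y5.8
G1 X15.4 Y7.8
G1 X16.5 Y11.0
; layer 5
G0 Z18.1
G0 X15.1 Y11.0
G1 X14.3 Y13.4
G1 X12.3 Y14.9
G1 X9.7 Y14.9
G1 X7.7 Y13.4
G1 X6.9 Y11.0
G1 X7.7 Y8.6
G1 X9.7 Y7.1
G1 X12.3 Y7.1
G1 X14.3 Y8.6
G1 X15.1 Y11.0
; layer 6
G0 Z21.8
G0 X13.8 Y11.0
G1 X13.2 Y12.6
G1 X11.8 Y13.6
G1 X10.2 Y13.6
G1 X8.8 Y12.6
G1 X8.2 Y11.0
G1 X8.8 Y9.4
G1 X10.2 Y8.4
G1 X11.8 Y8.4
G1 X13.2 Y9.4
G1 X13.8 Y11.0
; layer 7
G0 Z25.4
G0 X12.4 Y11.0
G1 X12.1 Y11.8
G1 X11.4 Y12.3
G1 X10.6 Y12.3
G1 X9.9 Y11.8
G1 X9.6 Y11.0
G1 X9.9 Y10.2
G1 X10.6 Y9.7
G1 X11.4 Y9.7
G1 X12.1 Y10.2
G1 X12.4 Y11.0
M2 ; end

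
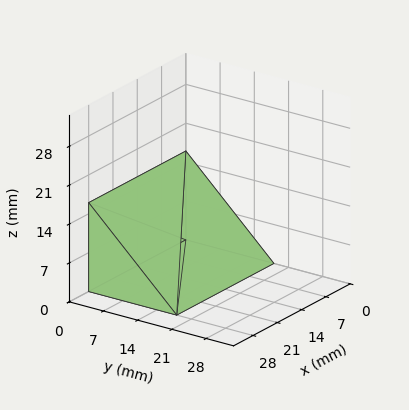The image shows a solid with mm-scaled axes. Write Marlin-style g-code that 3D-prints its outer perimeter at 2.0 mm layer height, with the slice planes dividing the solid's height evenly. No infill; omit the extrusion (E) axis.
Reading the render: the shape is a wedge (ramp): 28 × 18 mm base, rising to 16 mm along the y=0 edge and sloping linearly to z=0 at y=18 (dimensions read to the nearest mm from the axis ticks). For the g-code, the solid's height is divided into equal slices at the stated Δz and each level perimeter traced with G1 moves after a G0 lift.

; perimeter-only toolpath
G21 ; units = mm
G90 ; absolute positioning
G28 ; home
; layer 1
G0 Z2.0
G0 X0.0 Y0.0
G1 X28.0 Y0.0
G1 X28.0 Y15.8
G1 X0.0 Y15.8
G1 X0.0 Y0.0
; layer 2
G0 Z4.0
G0 X0.0 Y0.0
G1 X28.0 Y0.0
G1 X28.0 Y13.5
G1 X0.0 Y13.5
G1 X0.0 Y0.0
; layer 3
G0 Z6.0
G0 X0.0 Y0.0
G1 X28.0 Y0.0
G1 X28.0 Y11.2
G1 X0.0 Y11.2
G1 X0.0 Y0.0
; layer 4
G0 Z8.0
G0 X0.0 Y0.0
G1 X28.0 Y0.0
G1 X28.0 Y9.0
G1 X0.0 Y9.0
G1 X0.0 Y0.0
; layer 5
G0 Z10.0
G0 X0.0 Y0.0
G1 X28.0 Y0.0
G1 X28.0 Y6.8
G1 X0.0 Y6.8
G1 X0.0 Y0.0
; layer 6
G0 Z12.0
G0 X0.0 Y0.0
G1 X28.0 Y0.0
G1 X28.0 Y4.5
G1 X0.0 Y4.5
G1 X0.0 Y0.0
; layer 7
G0 Z14.0
G0 X0.0 Y0.0
G1 X28.0 Y0.0
G1 X28.0 Y2.2
G1 X0.0 Y2.2
G1 X0.0 Y0.0
M2 ; end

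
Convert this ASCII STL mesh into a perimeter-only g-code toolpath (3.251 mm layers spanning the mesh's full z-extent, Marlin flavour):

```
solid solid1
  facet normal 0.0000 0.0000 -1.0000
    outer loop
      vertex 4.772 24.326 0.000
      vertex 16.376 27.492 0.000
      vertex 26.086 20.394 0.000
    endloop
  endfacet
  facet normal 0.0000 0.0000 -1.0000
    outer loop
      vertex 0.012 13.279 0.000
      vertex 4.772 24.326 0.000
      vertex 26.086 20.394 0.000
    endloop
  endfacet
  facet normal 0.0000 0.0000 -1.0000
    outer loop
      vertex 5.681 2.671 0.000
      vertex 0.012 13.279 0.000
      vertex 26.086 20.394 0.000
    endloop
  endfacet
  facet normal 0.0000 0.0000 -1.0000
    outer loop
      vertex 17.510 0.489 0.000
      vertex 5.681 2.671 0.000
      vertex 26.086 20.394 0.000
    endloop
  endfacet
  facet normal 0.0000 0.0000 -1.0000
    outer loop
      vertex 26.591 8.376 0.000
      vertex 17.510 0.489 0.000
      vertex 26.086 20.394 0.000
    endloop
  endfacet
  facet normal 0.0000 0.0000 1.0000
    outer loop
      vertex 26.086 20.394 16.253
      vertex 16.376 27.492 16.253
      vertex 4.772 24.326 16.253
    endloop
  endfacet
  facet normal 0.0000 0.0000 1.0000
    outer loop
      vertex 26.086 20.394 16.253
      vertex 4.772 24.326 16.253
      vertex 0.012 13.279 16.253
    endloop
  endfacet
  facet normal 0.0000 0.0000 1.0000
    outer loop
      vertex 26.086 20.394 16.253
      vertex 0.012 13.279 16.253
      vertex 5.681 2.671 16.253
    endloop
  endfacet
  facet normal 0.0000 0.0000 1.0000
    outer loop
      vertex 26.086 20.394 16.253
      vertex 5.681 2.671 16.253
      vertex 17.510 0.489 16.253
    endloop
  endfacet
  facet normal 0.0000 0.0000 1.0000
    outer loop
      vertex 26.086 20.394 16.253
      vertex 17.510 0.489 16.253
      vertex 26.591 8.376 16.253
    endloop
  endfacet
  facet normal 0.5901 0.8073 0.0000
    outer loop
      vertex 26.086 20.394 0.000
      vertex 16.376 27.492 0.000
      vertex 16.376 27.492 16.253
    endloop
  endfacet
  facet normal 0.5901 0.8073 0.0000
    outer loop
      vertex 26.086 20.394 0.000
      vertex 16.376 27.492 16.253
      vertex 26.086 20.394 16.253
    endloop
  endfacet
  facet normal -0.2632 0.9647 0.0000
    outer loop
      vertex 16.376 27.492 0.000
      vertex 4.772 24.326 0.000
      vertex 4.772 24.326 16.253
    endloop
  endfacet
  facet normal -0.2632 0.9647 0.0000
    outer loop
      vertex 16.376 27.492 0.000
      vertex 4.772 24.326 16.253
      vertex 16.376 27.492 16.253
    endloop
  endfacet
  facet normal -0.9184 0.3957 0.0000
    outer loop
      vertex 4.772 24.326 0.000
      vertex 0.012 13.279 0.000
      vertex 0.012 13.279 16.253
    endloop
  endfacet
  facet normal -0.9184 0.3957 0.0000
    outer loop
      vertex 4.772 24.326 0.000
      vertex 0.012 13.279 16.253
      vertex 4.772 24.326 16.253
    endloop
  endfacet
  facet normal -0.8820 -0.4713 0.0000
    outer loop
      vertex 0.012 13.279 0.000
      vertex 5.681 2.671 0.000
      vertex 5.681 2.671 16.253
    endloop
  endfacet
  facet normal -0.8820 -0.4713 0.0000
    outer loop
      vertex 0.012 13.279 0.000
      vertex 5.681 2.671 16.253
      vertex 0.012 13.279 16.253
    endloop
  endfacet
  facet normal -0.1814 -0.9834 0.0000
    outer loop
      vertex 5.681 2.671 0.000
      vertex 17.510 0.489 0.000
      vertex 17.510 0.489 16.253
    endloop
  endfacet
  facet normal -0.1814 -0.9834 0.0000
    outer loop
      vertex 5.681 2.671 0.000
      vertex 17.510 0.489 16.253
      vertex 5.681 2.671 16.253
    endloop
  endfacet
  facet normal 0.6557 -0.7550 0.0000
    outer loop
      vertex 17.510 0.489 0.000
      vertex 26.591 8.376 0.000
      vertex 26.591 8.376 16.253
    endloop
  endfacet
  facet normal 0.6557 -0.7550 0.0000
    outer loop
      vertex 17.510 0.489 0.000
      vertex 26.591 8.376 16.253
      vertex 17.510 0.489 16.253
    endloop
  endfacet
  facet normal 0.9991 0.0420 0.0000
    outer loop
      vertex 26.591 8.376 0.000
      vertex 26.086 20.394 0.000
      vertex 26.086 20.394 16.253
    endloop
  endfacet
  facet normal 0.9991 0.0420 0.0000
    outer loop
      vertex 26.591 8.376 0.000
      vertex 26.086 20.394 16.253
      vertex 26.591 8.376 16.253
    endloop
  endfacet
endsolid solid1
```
; perimeter-only toolpath
G21 ; units = mm
G90 ; absolute positioning
G28 ; home
; layer 1
G0 Z3.251
G0 X26.086 Y20.394
G1 X16.376 Y27.492
G1 X4.772 Y24.326
G1 X0.012 Y13.279
G1 X5.681 Y2.671
G1 X17.510 Y0.489
G1 X26.591 Y8.376
G1 X26.086 Y20.394
; layer 2
G0 Z6.501
G0 X26.086 Y20.394
G1 X16.376 Y27.492
G1 X4.772 Y24.326
G1 X0.012 Y13.279
G1 X5.681 Y2.671
G1 X17.510 Y0.489
G1 X26.591 Y8.376
G1 X26.086 Y20.394
; layer 3
G0 Z9.752
G0 X26.086 Y20.394
G1 X16.376 Y27.492
G1 X4.772 Y24.326
G1 X0.012 Y13.279
G1 X5.681 Y2.671
G1 X17.510 Y0.489
G1 X26.591 Y8.376
G1 X26.086 Y20.394
; layer 4
G0 Z13.002
G0 X26.086 Y20.394
G1 X16.376 Y27.492
G1 X4.772 Y24.326
G1 X0.012 Y13.279
G1 X5.681 Y2.671
G1 X17.510 Y0.489
G1 X26.591 Y8.376
G1 X26.086 Y20.394
; layer 5
G0 Z16.253
G0 X26.086 Y20.394
G1 X16.376 Y27.492
G1 X4.772 Y24.326
G1 X0.012 Y13.279
G1 X5.681 Y2.671
G1 X17.510 Y0.489
G1 X26.591 Y8.376
G1 X26.086 Y20.394
M2 ; end

The solid is a regular 7-sided prism (a cylinder approximated with 7 flat sides), circumscribed radius ≈ 13.9 mm, height ≈ 16.3 mm. Slicing at Δz = 3.251 mm — 5 equal slices spanning the solid's height, so layer i sits at z = i·h/5 — gives 5 non-empty perimeters. Each is a 7-segment closed polygon; G0 lifts to the layer z and rapids to the start vertex, then G1 traces the edges.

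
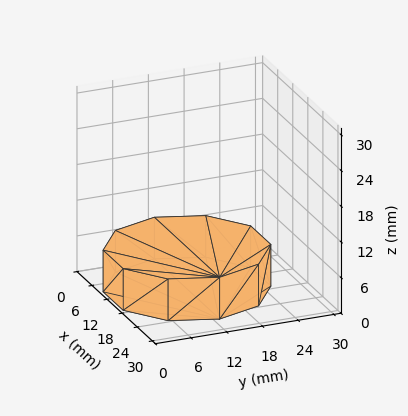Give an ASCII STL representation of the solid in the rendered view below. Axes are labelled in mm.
Reading the render: the shape is a regular 10-sided prism (a cylinder approximated with 10 flat sides), circumscribed radius ≈ 13 mm, height ≈ 7 mm (dimensions read to the nearest mm from the axis ticks). For the STL, each face is triangulated and given an outward normal.

solid part
  facet normal 0.0000 0.0000 -1.0000
    outer loop
      vertex 17.0 25.4 0.0
      vertex 23.5 20.6 0.0
      vertex 26.0 13.0 0.0
    endloop
  endfacet
  facet normal 0.0000 0.0000 -1.0000
    outer loop
      vertex 9.0 25.4 0.0
      vertex 17.0 25.4 0.0
      vertex 26.0 13.0 0.0
    endloop
  endfacet
  facet normal 0.0000 0.0000 -1.0000
    outer loop
      vertex 2.5 20.6 0.0
      vertex 9.0 25.4 0.0
      vertex 26.0 13.0 0.0
    endloop
  endfacet
  facet normal 0.0000 0.0000 -1.0000
    outer loop
      vertex 0.0 13.0 0.0
      vertex 2.5 20.6 0.0
      vertex 26.0 13.0 0.0
    endloop
  endfacet
  facet normal 0.0000 0.0000 -1.0000
    outer loop
      vertex 2.5 5.4 0.0
      vertex 0.0 13.0 0.0
      vertex 26.0 13.0 0.0
    endloop
  endfacet
  facet normal 0.0000 0.0000 -1.0000
    outer loop
      vertex 9.0 0.6 0.0
      vertex 2.5 5.4 0.0
      vertex 26.0 13.0 0.0
    endloop
  endfacet
  facet normal 0.0000 0.0000 -1.0000
    outer loop
      vertex 17.0 0.6 0.0
      vertex 9.0 0.6 0.0
      vertex 26.0 13.0 0.0
    endloop
  endfacet
  facet normal 0.0000 0.0000 -1.0000
    outer loop
      vertex 23.5 5.4 0.0
      vertex 17.0 0.6 0.0
      vertex 26.0 13.0 0.0
    endloop
  endfacet
  facet normal 0.0000 0.0000 1.0000
    outer loop
      vertex 26.0 13.0 7.0
      vertex 23.5 20.6 7.0
      vertex 17.0 25.4 7.0
    endloop
  endfacet
  facet normal 0.0000 0.0000 1.0000
    outer loop
      vertex 26.0 13.0 7.0
      vertex 17.0 25.4 7.0
      vertex 9.0 25.4 7.0
    endloop
  endfacet
  facet normal 0.0000 0.0000 1.0000
    outer loop
      vertex 26.0 13.0 7.0
      vertex 9.0 25.4 7.0
      vertex 2.5 20.6 7.0
    endloop
  endfacet
  facet normal 0.0000 0.0000 1.0000
    outer loop
      vertex 26.0 13.0 7.0
      vertex 2.5 20.6 7.0
      vertex 0.0 13.0 7.0
    endloop
  endfacet
  facet normal 0.0000 0.0000 1.0000
    outer loop
      vertex 26.0 13.0 7.0
      vertex 0.0 13.0 7.0
      vertex 2.5 5.4 7.0
    endloop
  endfacet
  facet normal 0.0000 0.0000 1.0000
    outer loop
      vertex 26.0 13.0 7.0
      vertex 2.5 5.4 7.0
      vertex 9.0 0.6 7.0
    endloop
  endfacet
  facet normal 0.0000 0.0000 1.0000
    outer loop
      vertex 26.0 13.0 7.0
      vertex 9.0 0.6 7.0
      vertex 17.0 0.6 7.0
    endloop
  endfacet
  facet normal 0.0000 0.0000 1.0000
    outer loop
      vertex 26.0 13.0 7.0
      vertex 17.0 0.6 7.0
      vertex 23.5 5.4 7.0
    endloop
  endfacet
  facet normal 0.9499 0.3125 0.0000
    outer loop
      vertex 26.0 13.0 0.0
      vertex 23.5 20.6 0.0
      vertex 23.5 20.6 7.0
    endloop
  endfacet
  facet normal 0.9499 0.3125 0.0000
    outer loop
      vertex 26.0 13.0 0.0
      vertex 23.5 20.6 7.0
      vertex 26.0 13.0 7.0
    endloop
  endfacet
  facet normal 0.5940 0.8044 0.0000
    outer loop
      vertex 23.5 20.6 0.0
      vertex 17.0 25.4 0.0
      vertex 17.0 25.4 7.0
    endloop
  endfacet
  facet normal 0.5940 0.8044 0.0000
    outer loop
      vertex 23.5 20.6 0.0
      vertex 17.0 25.4 7.0
      vertex 23.5 20.6 7.0
    endloop
  endfacet
  facet normal 0.0000 1.0000 0.0000
    outer loop
      vertex 17.0 25.4 0.0
      vertex 9.0 25.4 0.0
      vertex 9.0 25.4 7.0
    endloop
  endfacet
  facet normal 0.0000 1.0000 0.0000
    outer loop
      vertex 17.0 25.4 0.0
      vertex 9.0 25.4 7.0
      vertex 17.0 25.4 7.0
    endloop
  endfacet
  facet normal -0.5940 0.8044 0.0000
    outer loop
      vertex 9.0 25.4 0.0
      vertex 2.5 20.6 0.0
      vertex 2.5 20.6 7.0
    endloop
  endfacet
  facet normal -0.5940 0.8044 0.0000
    outer loop
      vertex 9.0 25.4 0.0
      vertex 2.5 20.6 7.0
      vertex 9.0 25.4 7.0
    endloop
  endfacet
  facet normal -0.9499 0.3125 0.0000
    outer loop
      vertex 2.5 20.6 0.0
      vertex 0.0 13.0 0.0
      vertex 0.0 13.0 7.0
    endloop
  endfacet
  facet normal -0.9499 0.3125 0.0000
    outer loop
      vertex 2.5 20.6 0.0
      vertex 0.0 13.0 7.0
      vertex 2.5 20.6 7.0
    endloop
  endfacet
  facet normal -0.9499 -0.3125 0.0000
    outer loop
      vertex 0.0 13.0 0.0
      vertex 2.5 5.4 0.0
      vertex 2.5 5.4 7.0
    endloop
  endfacet
  facet normal -0.9499 -0.3125 0.0000
    outer loop
      vertex 0.0 13.0 0.0
      vertex 2.5 5.4 7.0
      vertex 0.0 13.0 7.0
    endloop
  endfacet
  facet normal -0.5940 -0.8044 0.0000
    outer loop
      vertex 2.5 5.4 0.0
      vertex 9.0 0.6 0.0
      vertex 9.0 0.6 7.0
    endloop
  endfacet
  facet normal -0.5940 -0.8044 0.0000
    outer loop
      vertex 2.5 5.4 0.0
      vertex 9.0 0.6 7.0
      vertex 2.5 5.4 7.0
    endloop
  endfacet
  facet normal 0.0000 -1.0000 0.0000
    outer loop
      vertex 9.0 0.6 0.0
      vertex 17.0 0.6 0.0
      vertex 17.0 0.6 7.0
    endloop
  endfacet
  facet normal 0.0000 -1.0000 0.0000
    outer loop
      vertex 9.0 0.6 0.0
      vertex 17.0 0.6 7.0
      vertex 9.0 0.6 7.0
    endloop
  endfacet
  facet normal 0.5940 -0.8044 0.0000
    outer loop
      vertex 17.0 0.6 0.0
      vertex 23.5 5.4 0.0
      vertex 23.5 5.4 7.0
    endloop
  endfacet
  facet normal 0.5940 -0.8044 0.0000
    outer loop
      vertex 17.0 0.6 0.0
      vertex 23.5 5.4 7.0
      vertex 17.0 0.6 7.0
    endloop
  endfacet
  facet normal 0.9499 -0.3125 0.0000
    outer loop
      vertex 23.5 5.4 0.0
      vertex 26.0 13.0 0.0
      vertex 26.0 13.0 7.0
    endloop
  endfacet
  facet normal 0.9499 -0.3125 0.0000
    outer loop
      vertex 23.5 5.4 0.0
      vertex 26.0 13.0 7.0
      vertex 23.5 5.4 7.0
    endloop
  endfacet
endsolid part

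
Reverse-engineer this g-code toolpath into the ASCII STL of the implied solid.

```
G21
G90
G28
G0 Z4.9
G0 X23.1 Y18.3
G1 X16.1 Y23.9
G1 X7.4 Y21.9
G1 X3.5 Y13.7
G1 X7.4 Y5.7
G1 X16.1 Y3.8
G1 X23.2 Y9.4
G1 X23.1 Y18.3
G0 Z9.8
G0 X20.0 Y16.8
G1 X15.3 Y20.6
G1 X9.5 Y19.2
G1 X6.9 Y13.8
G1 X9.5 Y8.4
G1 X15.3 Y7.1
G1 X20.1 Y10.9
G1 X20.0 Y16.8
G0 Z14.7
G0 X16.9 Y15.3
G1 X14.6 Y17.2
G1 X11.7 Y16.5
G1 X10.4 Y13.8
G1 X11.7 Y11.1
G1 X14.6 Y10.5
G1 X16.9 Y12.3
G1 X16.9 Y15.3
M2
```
solid part
  facet normal 0.0000 0.0000 -1.0000
    outer loop
      vertex 5.2 24.6 0.0
      vertex 16.8 27.3 0.0
      vertex 26.2 19.8 0.0
    endloop
  endfacet
  facet normal 0.0000 0.0000 -1.0000
    outer loop
      vertex 0.0 13.7 0.0
      vertex 5.2 24.6 0.0
      vertex 26.2 19.8 0.0
    endloop
  endfacet
  facet normal 0.0000 0.0000 -1.0000
    outer loop
      vertex 5.2 3.0 0.0
      vertex 0.0 13.7 0.0
      vertex 26.2 19.8 0.0
    endloop
  endfacet
  facet normal 0.0000 0.0000 -1.0000
    outer loop
      vertex 16.9 0.4 0.0
      vertex 5.2 3.0 0.0
      vertex 26.2 19.8 0.0
    endloop
  endfacet
  facet normal 0.0000 0.0000 -1.0000
    outer loop
      vertex 26.3 7.9 0.0
      vertex 16.9 0.4 0.0
      vertex 26.2 19.8 0.0
    endloop
  endfacet
  facet normal 0.5268 0.6602 0.5354
    outer loop
      vertex 26.2 19.8 0.0
      vertex 16.8 27.3 0.0
      vertex 13.8 13.8 19.6
    endloop
  endfacet
  facet normal -0.1913 0.8218 0.5367
    outer loop
      vertex 16.8 27.3 0.0
      vertex 5.2 24.6 0.0
      vertex 13.8 13.8 19.6
    endloop
  endfacet
  facet normal -0.7625 0.3638 0.5350
    outer loop
      vertex 5.2 24.6 0.0
      vertex 0.0 13.7 0.0
      vertex 13.8 13.8 19.6
    endloop
  endfacet
  facet normal -0.7591 -0.3689 0.5364
    outer loop
      vertex 0.0 13.7 0.0
      vertex 5.2 3.0 0.0
      vertex 13.8 13.8 19.6
    endloop
  endfacet
  facet normal -0.1833 -0.8248 0.5349
    outer loop
      vertex 5.2 3.0 0.0
      vertex 16.9 0.4 0.0
      vertex 13.8 13.8 19.6
    endloop
  endfacet
  facet normal 0.5270 -0.6605 0.5349
    outer loop
      vertex 16.9 0.4 0.0
      vertex 26.3 7.9 0.0
      vertex 13.8 13.8 19.6
    endloop
  endfacet
  facet normal 0.8441 0.0071 0.5362
    outer loop
      vertex 26.3 7.9 0.0
      vertex 26.2 19.8 0.0
      vertex 13.8 13.8 19.6
    endloop
  endfacet
endsolid part

The G0 Z moves step by Δz≈4.9 mm. The G1 loops shrink linearly with z, so the solid tapers from its base footprint up to z≈19.6. Closing with a flat bottom cap and the tapered top and triangulating gives 12 facets — a regular 7-sided pyramid, base circumscribed radius ≈ 13.8 mm, apex at z ≈ 19.6 mm.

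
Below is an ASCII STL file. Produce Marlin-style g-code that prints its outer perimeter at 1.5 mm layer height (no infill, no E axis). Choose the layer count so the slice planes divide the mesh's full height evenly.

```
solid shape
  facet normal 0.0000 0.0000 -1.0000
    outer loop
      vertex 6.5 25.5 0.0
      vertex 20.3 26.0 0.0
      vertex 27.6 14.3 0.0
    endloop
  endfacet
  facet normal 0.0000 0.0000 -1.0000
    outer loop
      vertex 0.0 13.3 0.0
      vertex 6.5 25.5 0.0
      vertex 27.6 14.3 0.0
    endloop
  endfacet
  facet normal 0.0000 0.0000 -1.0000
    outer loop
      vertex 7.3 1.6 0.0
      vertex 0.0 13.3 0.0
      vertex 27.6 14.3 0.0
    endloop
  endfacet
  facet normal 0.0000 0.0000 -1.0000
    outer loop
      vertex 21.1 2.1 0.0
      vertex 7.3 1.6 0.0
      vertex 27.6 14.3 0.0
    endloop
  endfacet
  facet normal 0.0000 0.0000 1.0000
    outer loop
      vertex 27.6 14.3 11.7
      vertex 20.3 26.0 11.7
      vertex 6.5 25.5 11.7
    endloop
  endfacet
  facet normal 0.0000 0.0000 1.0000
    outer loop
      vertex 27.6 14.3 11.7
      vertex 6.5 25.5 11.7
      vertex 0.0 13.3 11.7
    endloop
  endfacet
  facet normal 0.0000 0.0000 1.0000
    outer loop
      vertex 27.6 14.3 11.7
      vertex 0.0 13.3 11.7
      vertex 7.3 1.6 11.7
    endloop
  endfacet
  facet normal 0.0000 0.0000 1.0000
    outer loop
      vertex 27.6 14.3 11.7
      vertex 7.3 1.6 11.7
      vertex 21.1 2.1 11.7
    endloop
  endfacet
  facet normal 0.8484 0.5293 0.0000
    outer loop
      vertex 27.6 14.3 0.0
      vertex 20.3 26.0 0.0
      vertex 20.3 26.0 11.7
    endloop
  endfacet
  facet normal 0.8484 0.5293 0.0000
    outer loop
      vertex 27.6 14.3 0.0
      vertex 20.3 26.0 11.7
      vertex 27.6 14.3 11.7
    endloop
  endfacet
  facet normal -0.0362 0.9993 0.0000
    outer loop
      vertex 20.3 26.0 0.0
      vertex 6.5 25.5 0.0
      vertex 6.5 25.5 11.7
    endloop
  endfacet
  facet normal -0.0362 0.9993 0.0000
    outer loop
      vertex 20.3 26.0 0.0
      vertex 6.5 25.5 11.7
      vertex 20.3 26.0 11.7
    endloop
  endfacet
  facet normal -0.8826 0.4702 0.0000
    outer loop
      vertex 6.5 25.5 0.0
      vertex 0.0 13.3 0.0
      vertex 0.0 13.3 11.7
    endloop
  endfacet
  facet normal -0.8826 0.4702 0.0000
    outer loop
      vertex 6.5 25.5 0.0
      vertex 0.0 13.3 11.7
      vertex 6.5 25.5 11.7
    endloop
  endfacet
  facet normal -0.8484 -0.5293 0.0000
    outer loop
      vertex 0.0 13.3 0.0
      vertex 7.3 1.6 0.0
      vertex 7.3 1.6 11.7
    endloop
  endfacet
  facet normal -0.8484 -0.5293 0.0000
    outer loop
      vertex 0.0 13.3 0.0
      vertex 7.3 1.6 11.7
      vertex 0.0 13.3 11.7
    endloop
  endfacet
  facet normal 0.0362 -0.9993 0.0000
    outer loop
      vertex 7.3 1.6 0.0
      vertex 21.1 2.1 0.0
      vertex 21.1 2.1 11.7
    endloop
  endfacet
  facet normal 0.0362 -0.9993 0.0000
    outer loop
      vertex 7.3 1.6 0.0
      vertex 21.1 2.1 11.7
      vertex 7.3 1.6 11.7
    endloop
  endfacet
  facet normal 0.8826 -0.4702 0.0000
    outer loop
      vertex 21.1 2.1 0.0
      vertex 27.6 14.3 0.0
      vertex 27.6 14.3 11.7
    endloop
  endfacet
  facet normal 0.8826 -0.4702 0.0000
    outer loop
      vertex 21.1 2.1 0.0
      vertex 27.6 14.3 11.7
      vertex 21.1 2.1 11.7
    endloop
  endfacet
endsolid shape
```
; perimeter-only toolpath
G21 ; units = mm
G90 ; absolute positioning
G28 ; home
; layer 1
G0 Z1.5
G0 X27.6 Y14.3
G1 X20.3 Y26.0
G1 X6.5 Y25.5
G1 X0.0 Y13.3
G1 X7.3 Y1.6
G1 X21.1 Y2.1
G1 X27.6 Y14.3
; layer 2
G0 Z2.9
G0 X27.6 Y14.3
G1 X20.3 Y26.0
G1 X6.5 Y25.5
G1 X0.0 Y13.3
G1 X7.3 Y1.6
G1 X21.1 Y2.1
G1 X27.6 Y14.3
; layer 3
G0 Z4.4
G0 X27.6 Y14.3
G1 X20.3 Y26.0
G1 X6.5 Y25.5
G1 X0.0 Y13.3
G1 X7.3 Y1.6
G1 X21.1 Y2.1
G1 X27.6 Y14.3
; layer 4
G0 Z5.8
G0 X27.6 Y14.3
G1 X20.3 Y26.0
G1 X6.5 Y25.5
G1 X0.0 Y13.3
G1 X7.3 Y1.6
G1 X21.1 Y2.1
G1 X27.6 Y14.3
; layer 5
G0 Z7.3
G0 X27.6 Y14.3
G1 X20.3 Y26.0
G1 X6.5 Y25.5
G1 X0.0 Y13.3
G1 X7.3 Y1.6
G1 X21.1 Y2.1
G1 X27.6 Y14.3
; layer 6
G0 Z8.8
G0 X27.6 Y14.3
G1 X20.3 Y26.0
G1 X6.5 Y25.5
G1 X0.0 Y13.3
G1 X7.3 Y1.6
G1 X21.1 Y2.1
G1 X27.6 Y14.3
; layer 7
G0 Z10.2
G0 X27.6 Y14.3
G1 X20.3 Y26.0
G1 X6.5 Y25.5
G1 X0.0 Y13.3
G1 X7.3 Y1.6
G1 X21.1 Y2.1
G1 X27.6 Y14.3
; layer 8
G0 Z11.7
G0 X27.6 Y14.3
G1 X20.3 Y26.0
G1 X6.5 Y25.5
G1 X0.0 Y13.3
G1 X7.3 Y1.6
G1 X21.1 Y2.1
G1 X27.6 Y14.3
M2 ; end

The solid is a regular 6-sided prism (a cylinder approximated with 6 flat sides), circumscribed radius ≈ 13.8 mm, height ≈ 11.7 mm. Slicing at Δz = 1.5 mm — 8 equal slices spanning the solid's height, so layer i sits at z = i·h/8 — gives 8 non-empty perimeters. Each is a 6-segment closed polygon; G0 lifts to the layer z and rapids to the start vertex, then G1 traces the edges.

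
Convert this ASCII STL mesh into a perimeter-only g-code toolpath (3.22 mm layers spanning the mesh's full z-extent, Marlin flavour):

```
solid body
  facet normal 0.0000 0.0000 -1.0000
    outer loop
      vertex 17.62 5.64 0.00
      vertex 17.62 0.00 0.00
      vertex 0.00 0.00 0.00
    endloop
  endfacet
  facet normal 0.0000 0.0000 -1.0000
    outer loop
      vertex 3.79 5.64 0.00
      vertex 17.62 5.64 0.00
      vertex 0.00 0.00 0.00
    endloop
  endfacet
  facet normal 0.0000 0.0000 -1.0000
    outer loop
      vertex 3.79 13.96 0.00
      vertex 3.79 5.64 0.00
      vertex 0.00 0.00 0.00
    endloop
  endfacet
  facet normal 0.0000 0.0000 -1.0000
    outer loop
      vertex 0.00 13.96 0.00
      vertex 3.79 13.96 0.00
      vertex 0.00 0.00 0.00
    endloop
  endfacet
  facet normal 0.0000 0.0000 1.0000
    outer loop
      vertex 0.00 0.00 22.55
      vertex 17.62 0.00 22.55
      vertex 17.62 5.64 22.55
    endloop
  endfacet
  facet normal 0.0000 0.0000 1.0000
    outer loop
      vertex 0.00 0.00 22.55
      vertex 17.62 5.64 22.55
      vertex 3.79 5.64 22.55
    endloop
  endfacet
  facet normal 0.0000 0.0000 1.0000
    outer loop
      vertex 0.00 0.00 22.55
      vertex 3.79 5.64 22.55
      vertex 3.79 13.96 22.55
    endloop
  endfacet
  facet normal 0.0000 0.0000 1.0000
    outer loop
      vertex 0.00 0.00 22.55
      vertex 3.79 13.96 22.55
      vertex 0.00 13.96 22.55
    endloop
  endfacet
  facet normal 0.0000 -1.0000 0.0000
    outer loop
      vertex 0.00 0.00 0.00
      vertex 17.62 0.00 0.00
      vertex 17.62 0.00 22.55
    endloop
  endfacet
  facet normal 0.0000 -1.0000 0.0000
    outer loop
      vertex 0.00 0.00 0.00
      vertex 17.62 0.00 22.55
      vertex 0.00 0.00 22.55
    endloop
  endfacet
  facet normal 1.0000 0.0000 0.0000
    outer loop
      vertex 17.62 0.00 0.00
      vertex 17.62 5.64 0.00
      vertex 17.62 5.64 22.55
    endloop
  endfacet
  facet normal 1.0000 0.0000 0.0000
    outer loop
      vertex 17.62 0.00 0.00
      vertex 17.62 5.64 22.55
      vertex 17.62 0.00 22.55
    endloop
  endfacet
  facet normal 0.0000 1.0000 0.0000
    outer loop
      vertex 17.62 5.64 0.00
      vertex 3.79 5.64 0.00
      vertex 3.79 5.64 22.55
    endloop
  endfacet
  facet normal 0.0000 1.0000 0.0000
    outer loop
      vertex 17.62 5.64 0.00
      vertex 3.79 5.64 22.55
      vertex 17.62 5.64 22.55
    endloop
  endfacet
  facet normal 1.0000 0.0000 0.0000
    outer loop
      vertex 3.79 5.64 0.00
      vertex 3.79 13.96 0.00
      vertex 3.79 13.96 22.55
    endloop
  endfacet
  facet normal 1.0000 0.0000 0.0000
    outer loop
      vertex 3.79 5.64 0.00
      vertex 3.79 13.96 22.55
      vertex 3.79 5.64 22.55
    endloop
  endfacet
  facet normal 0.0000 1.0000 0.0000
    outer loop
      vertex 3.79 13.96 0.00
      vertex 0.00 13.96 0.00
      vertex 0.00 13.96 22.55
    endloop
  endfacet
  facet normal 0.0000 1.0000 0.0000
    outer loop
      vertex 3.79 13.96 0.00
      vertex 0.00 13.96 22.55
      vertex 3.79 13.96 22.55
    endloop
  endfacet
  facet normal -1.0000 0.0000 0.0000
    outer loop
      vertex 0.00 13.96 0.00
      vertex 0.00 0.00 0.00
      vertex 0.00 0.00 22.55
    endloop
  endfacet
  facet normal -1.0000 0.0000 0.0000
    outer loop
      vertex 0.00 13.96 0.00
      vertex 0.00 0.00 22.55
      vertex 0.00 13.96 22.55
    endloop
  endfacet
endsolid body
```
; perimeter-only toolpath
G21 ; units = mm
G90 ; absolute positioning
G28 ; home
; layer 1
G0 Z3.22
G0 X0.00 Y0.00
G1 X17.62 Y0.00
G1 X17.62 Y5.64
G1 X3.79 Y5.64
G1 X3.79 Y13.96
G1 X0.00 Y13.96
G1 X0.00 Y0.00
; layer 2
G0 Z6.44
G0 X0.00 Y0.00
G1 X17.62 Y0.00
G1 X17.62 Y5.64
G1 X3.79 Y5.64
G1 X3.79 Y13.96
G1 X0.00 Y13.96
G1 X0.00 Y0.00
; layer 3
G0 Z9.66
G0 X0.00 Y0.00
G1 X17.62 Y0.00
G1 X17.62 Y5.64
G1 X3.79 Y5.64
G1 X3.79 Y13.96
G1 X0.00 Y13.96
G1 X0.00 Y0.00
; layer 4
G0 Z12.89
G0 X0.00 Y0.00
G1 X17.62 Y0.00
G1 X17.62 Y5.64
G1 X3.79 Y5.64
G1 X3.79 Y13.96
G1 X0.00 Y13.96
G1 X0.00 Y0.00
; layer 5
G0 Z16.11
G0 X0.00 Y0.00
G1 X17.62 Y0.00
G1 X17.62 Y5.64
G1 X3.79 Y5.64
G1 X3.79 Y13.96
G1 X0.00 Y13.96
G1 X0.00 Y0.00
; layer 6
G0 Z19.33
G0 X0.00 Y0.00
G1 X17.62 Y0.00
G1 X17.62 Y5.64
G1 X3.79 Y5.64
G1 X3.79 Y13.96
G1 X0.00 Y13.96
G1 X0.00 Y0.00
; layer 7
G0 Z22.55
G0 X0.00 Y0.00
G1 X17.62 Y0.00
G1 X17.62 Y5.64
G1 X3.79 Y5.64
G1 X3.79 Y13.96
G1 X0.00 Y13.96
G1 X0.00 Y0.00
M2 ; end

The solid is an L-shaped prism: outer 17.6 × 14 mm, arm thicknesses ≈ 5.64 mm (horizontal) and 3.79 mm (vertical), extruded 22.6 mm in z. Slicing at Δz = 3.22 mm — 7 equal slices spanning the solid's height, so layer i sits at z = i·h/7 — gives 7 non-empty perimeters. Each is a 6-segment closed polygon; G0 lifts to the layer z and rapids to the start vertex, then G1 traces the edges.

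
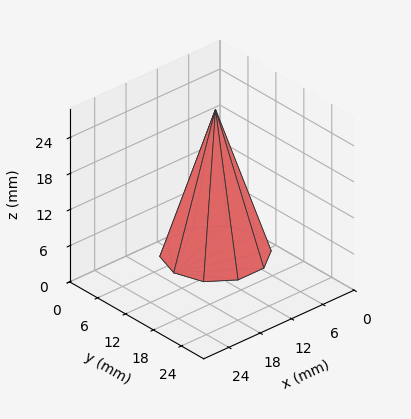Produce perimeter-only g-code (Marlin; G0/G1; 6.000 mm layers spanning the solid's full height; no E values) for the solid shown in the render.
Reading the render: the shape is a regular 10-sided pyramid, base circumscribed radius ≈ 8 mm, apex at z ≈ 24 mm (dimensions read to the nearest mm from the axis ticks). For the g-code, the solid's height is divided into equal slices at the stated Δz and each level perimeter traced with G1 moves after a G0 lift.

; perimeter-only toolpath
G21 ; units = mm
G90 ; absolute positioning
G28 ; home
; layer 1
G0 Z6.000
G0 X14.000 Y8.000
G1 X12.854 Y11.527
G1 X9.854 Y13.706
G1 X6.146 Y13.706
G1 X3.146 Y11.527
G1 X2.000 Y8.000
G1 X3.146 Y4.473
G1 X6.146 Y2.294
G1 X9.854 Y2.294
G1 X12.854 Y4.473
G1 X14.000 Y8.000
; layer 2
G0 Z12.000
G0 X12.000 Y8.000
G1 X11.236 Y10.351
G1 X9.236 Y11.804
G1 X6.764 Y11.804
G1 X4.764 Y10.351
G1 X4.000 Y8.000
G1 X4.764 Y5.649
G1 X6.764 Y4.196
G1 X9.236 Y4.196
G1 X11.236 Y5.649
G1 X12.000 Y8.000
; layer 3
G0 Z18.000
G0 X10.000 Y8.000
G1 X9.618 Y9.175
G1 X8.618 Y9.902
G1 X7.382 Y9.902
G1 X6.382 Y9.175
G1 X6.000 Y8.000
G1 X6.382 Y6.825
G1 X7.382 Y6.098
G1 X8.618 Y6.098
G1 X9.618 Y6.825
G1 X10.000 Y8.000
M2 ; end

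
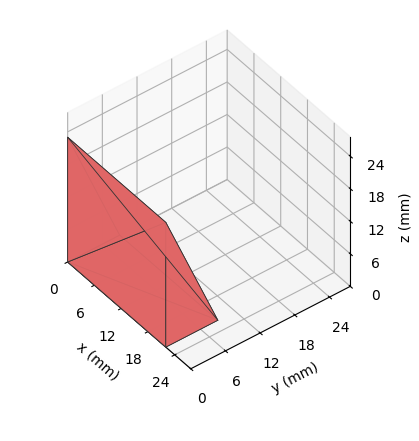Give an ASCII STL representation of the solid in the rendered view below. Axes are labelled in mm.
Reading the render: the shape is a wedge (ramp): 22 × 9 mm base, rising to 23 mm along the y=0 edge and sloping linearly to z=0 at y=9 (dimensions read to the nearest mm from the axis ticks). For the STL, each face is triangulated and given an outward normal.

solid part
  facet normal 0.0000 0.0000 -1.0000
    outer loop
      vertex 22.00 9.00 0.00
      vertex 22.00 0.00 0.00
      vertex 0.00 0.00 0.00
    endloop
  endfacet
  facet normal 0.0000 0.0000 -1.0000
    outer loop
      vertex 0.00 9.00 0.00
      vertex 22.00 9.00 0.00
      vertex 0.00 0.00 0.00
    endloop
  endfacet
  facet normal 0.0000 -1.0000 0.0000
    outer loop
      vertex 0.00 0.00 0.00
      vertex 22.00 0.00 0.00
      vertex 22.00 0.00 23.00
    endloop
  endfacet
  facet normal 0.0000 -1.0000 0.0000
    outer loop
      vertex 0.00 0.00 0.00
      vertex 22.00 0.00 23.00
      vertex 0.00 0.00 23.00
    endloop
  endfacet
  facet normal 0.0000 0.9312 0.3644
    outer loop
      vertex 0.00 0.00 23.00
      vertex 22.00 0.00 23.00
      vertex 22.00 9.00 0.00
    endloop
  endfacet
  facet normal 0.0000 0.9312 0.3644
    outer loop
      vertex 0.00 0.00 23.00
      vertex 22.00 9.00 0.00
      vertex 0.00 9.00 0.00
    endloop
  endfacet
  facet normal -1.0000 0.0000 0.0000
    outer loop
      vertex 0.00 0.00 23.00
      vertex 0.00 9.00 0.00
      vertex 0.00 0.00 0.00
    endloop
  endfacet
  facet normal 1.0000 0.0000 0.0000
    outer loop
      vertex 22.00 0.00 0.00
      vertex 22.00 9.00 0.00
      vertex 22.00 0.00 23.00
    endloop
  endfacet
endsolid part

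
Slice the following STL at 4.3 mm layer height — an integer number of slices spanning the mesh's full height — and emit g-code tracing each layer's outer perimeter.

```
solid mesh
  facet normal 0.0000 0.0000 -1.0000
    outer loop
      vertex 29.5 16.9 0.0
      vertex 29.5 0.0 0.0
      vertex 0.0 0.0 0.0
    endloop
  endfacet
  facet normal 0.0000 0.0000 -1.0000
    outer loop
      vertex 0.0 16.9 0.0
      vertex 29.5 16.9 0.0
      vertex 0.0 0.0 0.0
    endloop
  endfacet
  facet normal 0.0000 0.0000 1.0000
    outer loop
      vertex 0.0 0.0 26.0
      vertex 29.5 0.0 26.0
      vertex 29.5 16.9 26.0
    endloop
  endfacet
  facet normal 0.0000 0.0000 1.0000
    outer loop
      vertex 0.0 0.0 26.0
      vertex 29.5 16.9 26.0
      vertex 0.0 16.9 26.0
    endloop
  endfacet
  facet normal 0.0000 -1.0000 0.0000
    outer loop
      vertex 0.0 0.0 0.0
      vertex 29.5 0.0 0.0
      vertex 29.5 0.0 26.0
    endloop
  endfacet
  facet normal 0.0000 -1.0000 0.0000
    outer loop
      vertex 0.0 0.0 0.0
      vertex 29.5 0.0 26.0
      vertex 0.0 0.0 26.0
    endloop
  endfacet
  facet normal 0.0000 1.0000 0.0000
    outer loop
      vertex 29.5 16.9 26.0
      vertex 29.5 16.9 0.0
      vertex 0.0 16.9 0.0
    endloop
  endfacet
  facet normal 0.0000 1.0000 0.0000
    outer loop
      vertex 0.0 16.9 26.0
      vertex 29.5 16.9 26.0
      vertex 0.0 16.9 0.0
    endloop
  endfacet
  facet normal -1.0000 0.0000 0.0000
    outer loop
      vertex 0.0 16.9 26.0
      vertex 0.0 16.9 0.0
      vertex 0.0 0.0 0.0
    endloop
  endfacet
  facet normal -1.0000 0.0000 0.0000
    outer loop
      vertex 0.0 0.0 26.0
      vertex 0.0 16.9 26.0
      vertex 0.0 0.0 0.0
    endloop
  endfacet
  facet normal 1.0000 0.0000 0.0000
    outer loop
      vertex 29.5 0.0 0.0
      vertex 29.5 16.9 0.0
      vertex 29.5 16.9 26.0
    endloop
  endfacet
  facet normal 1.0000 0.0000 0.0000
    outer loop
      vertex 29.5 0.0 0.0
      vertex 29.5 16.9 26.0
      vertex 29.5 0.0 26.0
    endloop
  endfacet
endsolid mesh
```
; perimeter-only toolpath
G21 ; units = mm
G90 ; absolute positioning
G28 ; home
; layer 1
G0 Z4.3
G0 X0.0 Y0.0
G1 X29.5 Y0.0
G1 X29.5 Y16.9
G1 X0.0 Y16.9
G1 X0.0 Y0.0
; layer 2
G0 Z8.7
G0 X0.0 Y0.0
G1 X29.5 Y0.0
G1 X29.5 Y16.9
G1 X0.0 Y16.9
G1 X0.0 Y0.0
; layer 3
G0 Z13.0
G0 X0.0 Y0.0
G1 X29.5 Y0.0
G1 X29.5 Y16.9
G1 X0.0 Y16.9
G1 X0.0 Y0.0
; layer 4
G0 Z17.3
G0 X0.0 Y0.0
G1 X29.5 Y0.0
G1 X29.5 Y16.9
G1 X0.0 Y16.9
G1 X0.0 Y0.0
; layer 5
G0 Z21.7
G0 X0.0 Y0.0
G1 X29.5 Y0.0
G1 X29.5 Y16.9
G1 X0.0 Y16.9
G1 X0.0 Y0.0
; layer 6
G0 Z26.0
G0 X0.0 Y0.0
G1 X29.5 Y0.0
G1 X29.5 Y16.9
G1 X0.0 Y16.9
G1 X0.0 Y0.0
M2 ; end

The solid is a rectangular box, roughly 29.5 × 16.9 mm footprint and 26 mm tall. Slicing at Δz = 4.3 mm — 6 equal slices spanning the solid's height, so layer i sits at z = i·h/6 — gives 6 non-empty perimeters. Each is a 4-segment closed polygon; G0 lifts to the layer z and rapids to the start vertex, then G1 traces the edges.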